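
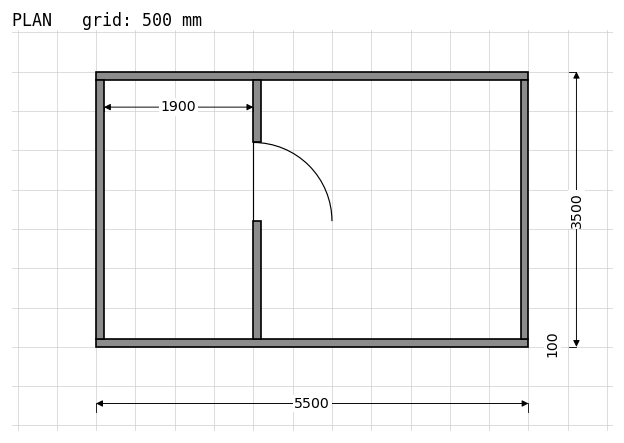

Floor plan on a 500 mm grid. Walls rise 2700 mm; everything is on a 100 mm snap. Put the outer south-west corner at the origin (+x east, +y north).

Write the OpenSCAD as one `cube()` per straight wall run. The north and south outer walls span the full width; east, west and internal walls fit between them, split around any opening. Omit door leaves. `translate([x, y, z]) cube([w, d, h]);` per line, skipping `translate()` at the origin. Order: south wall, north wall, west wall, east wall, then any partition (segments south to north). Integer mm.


cube([5500, 100, 2700]);
translate([0, 3400, 0]) cube([5500, 100, 2700]);
translate([0, 100, 0]) cube([100, 3300, 2700]);
translate([5400, 100, 0]) cube([100, 3300, 2700]);
translate([2000, 100, 0]) cube([100, 1500, 2700]);
translate([2000, 2600, 0]) cube([100, 800, 2700]);


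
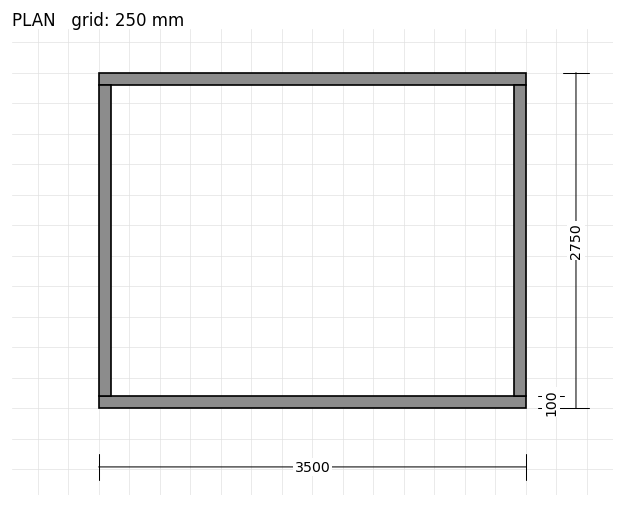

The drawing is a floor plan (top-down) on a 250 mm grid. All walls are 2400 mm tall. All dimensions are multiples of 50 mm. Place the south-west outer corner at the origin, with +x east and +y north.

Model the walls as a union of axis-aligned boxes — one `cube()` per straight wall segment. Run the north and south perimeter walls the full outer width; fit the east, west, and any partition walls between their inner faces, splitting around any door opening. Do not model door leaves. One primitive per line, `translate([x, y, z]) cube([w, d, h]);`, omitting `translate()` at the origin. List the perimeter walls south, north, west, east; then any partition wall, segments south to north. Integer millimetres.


cube([3500, 100, 2400]);
translate([0, 2650, 0]) cube([3500, 100, 2400]);
translate([0, 100, 0]) cube([100, 2550, 2400]);
translate([3400, 100, 0]) cube([100, 2550, 2400]);


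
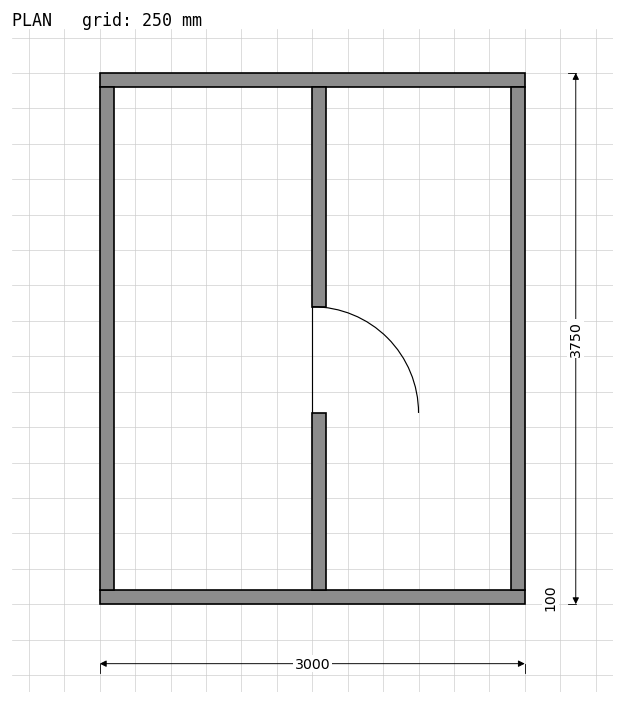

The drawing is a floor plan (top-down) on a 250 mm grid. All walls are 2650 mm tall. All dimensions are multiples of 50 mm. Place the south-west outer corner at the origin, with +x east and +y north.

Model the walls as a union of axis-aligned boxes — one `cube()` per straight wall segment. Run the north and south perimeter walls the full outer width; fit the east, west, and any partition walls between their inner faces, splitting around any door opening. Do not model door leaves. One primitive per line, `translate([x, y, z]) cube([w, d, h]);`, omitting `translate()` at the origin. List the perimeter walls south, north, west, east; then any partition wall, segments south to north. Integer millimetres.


cube([3000, 100, 2650]);
translate([0, 3650, 0]) cube([3000, 100, 2650]);
translate([0, 100, 0]) cube([100, 3550, 2650]);
translate([2900, 100, 0]) cube([100, 3550, 2650]);
translate([1500, 100, 0]) cube([100, 1250, 2650]);
translate([1500, 2100, 0]) cube([100, 1550, 2650]);


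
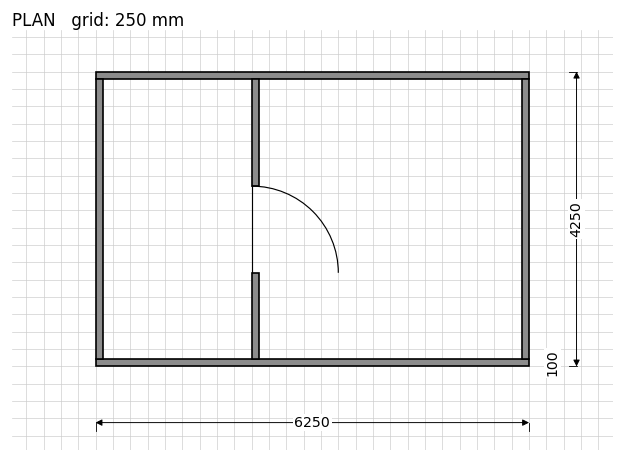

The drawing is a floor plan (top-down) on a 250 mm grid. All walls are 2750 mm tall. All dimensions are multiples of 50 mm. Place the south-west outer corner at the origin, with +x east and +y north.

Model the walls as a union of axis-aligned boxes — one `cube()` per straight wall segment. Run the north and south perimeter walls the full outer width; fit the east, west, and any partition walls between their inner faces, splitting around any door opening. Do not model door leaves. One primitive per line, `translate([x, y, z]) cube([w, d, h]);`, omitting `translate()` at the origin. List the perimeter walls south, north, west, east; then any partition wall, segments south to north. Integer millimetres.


cube([6250, 100, 2750]);
translate([0, 4150, 0]) cube([6250, 100, 2750]);
translate([0, 100, 0]) cube([100, 4050, 2750]);
translate([6150, 100, 0]) cube([100, 4050, 2750]);
translate([2250, 100, 0]) cube([100, 1250, 2750]);
translate([2250, 2600, 0]) cube([100, 1550, 2750]);


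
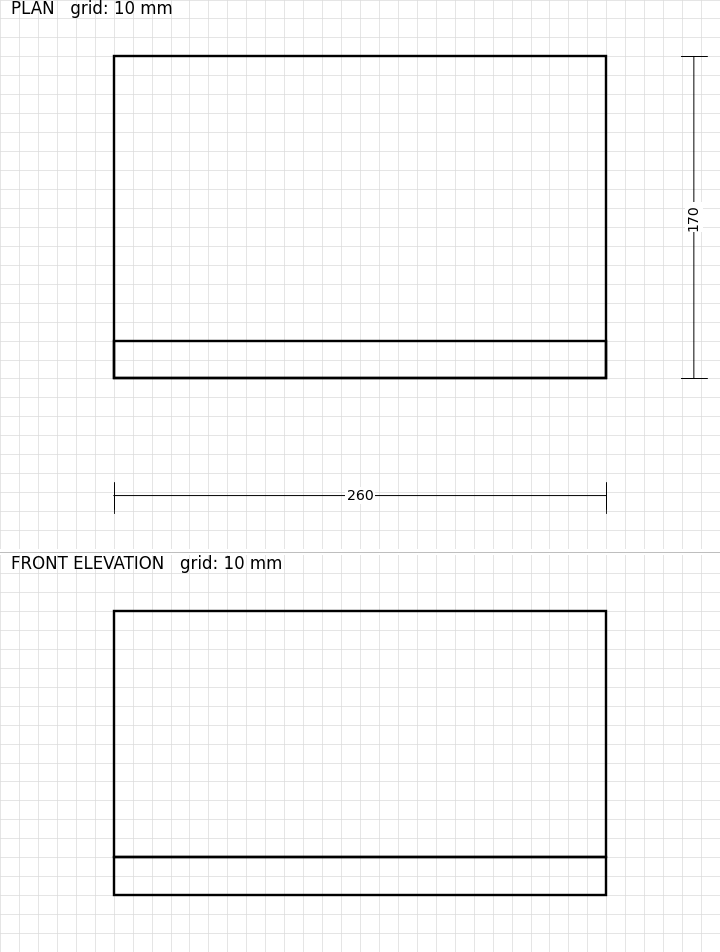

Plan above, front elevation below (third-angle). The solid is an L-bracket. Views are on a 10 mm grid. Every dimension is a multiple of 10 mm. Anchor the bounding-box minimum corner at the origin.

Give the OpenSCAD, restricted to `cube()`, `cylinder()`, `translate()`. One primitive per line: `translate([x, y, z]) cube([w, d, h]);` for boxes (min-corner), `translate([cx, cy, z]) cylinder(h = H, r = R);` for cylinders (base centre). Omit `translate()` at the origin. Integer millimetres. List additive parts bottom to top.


cube([260, 170, 20]);
translate([0, 0, 20]) cube([260, 20, 130]);


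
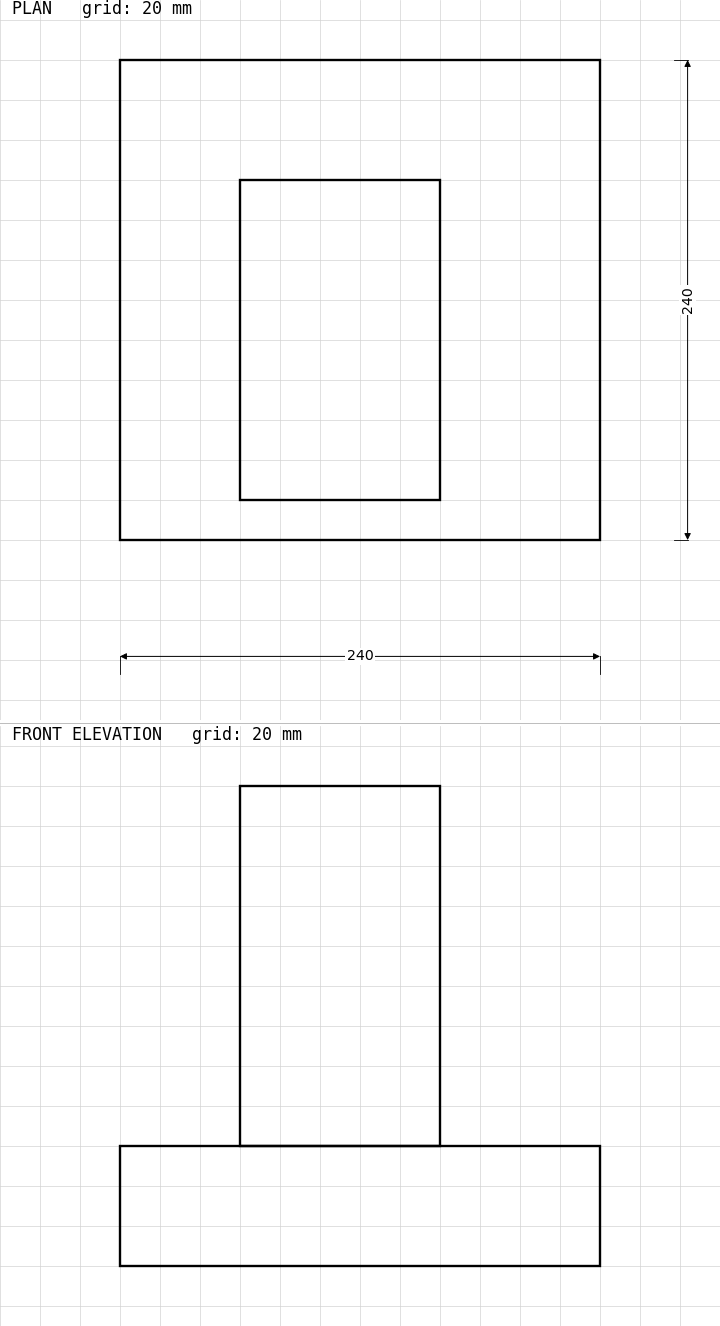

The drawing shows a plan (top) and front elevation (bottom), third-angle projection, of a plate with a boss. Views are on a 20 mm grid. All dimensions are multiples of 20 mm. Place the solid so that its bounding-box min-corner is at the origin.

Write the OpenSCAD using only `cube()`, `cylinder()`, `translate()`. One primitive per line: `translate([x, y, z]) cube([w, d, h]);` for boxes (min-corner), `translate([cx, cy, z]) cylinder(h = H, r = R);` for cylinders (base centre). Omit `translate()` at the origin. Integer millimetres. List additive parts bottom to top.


cube([240, 240, 60]);
translate([60, 20, 60]) cube([100, 160, 180]);


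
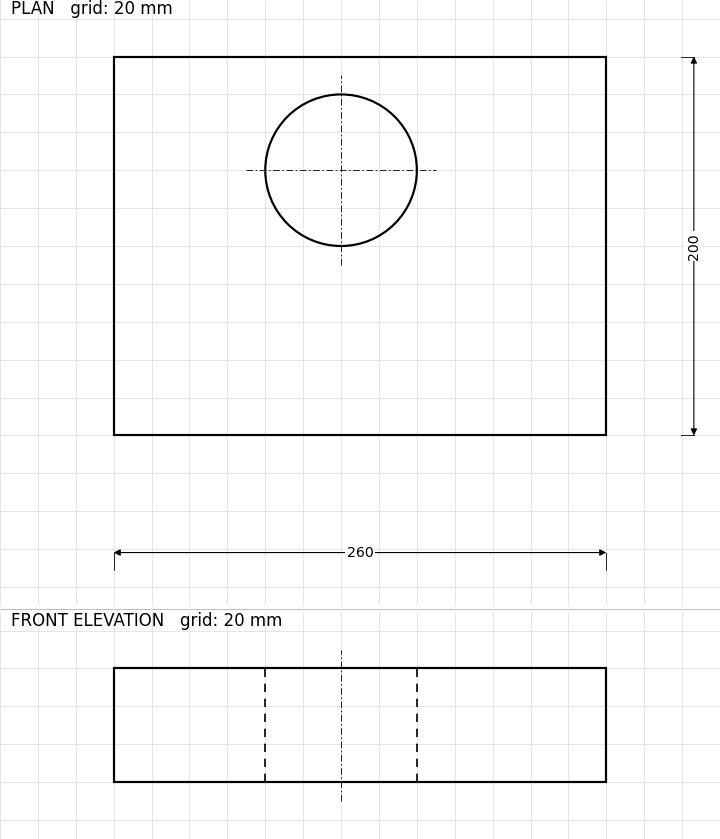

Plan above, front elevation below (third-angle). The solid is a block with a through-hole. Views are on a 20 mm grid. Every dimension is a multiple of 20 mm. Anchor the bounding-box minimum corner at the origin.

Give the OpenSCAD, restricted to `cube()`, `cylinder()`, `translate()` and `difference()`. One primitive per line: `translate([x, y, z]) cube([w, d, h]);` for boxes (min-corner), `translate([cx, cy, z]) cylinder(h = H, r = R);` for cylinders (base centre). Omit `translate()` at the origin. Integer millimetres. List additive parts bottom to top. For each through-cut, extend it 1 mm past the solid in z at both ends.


difference() {
  cube([260, 200, 60]);
  translate([120, 140, -1]) cylinder(h = 62, r = 40);
}


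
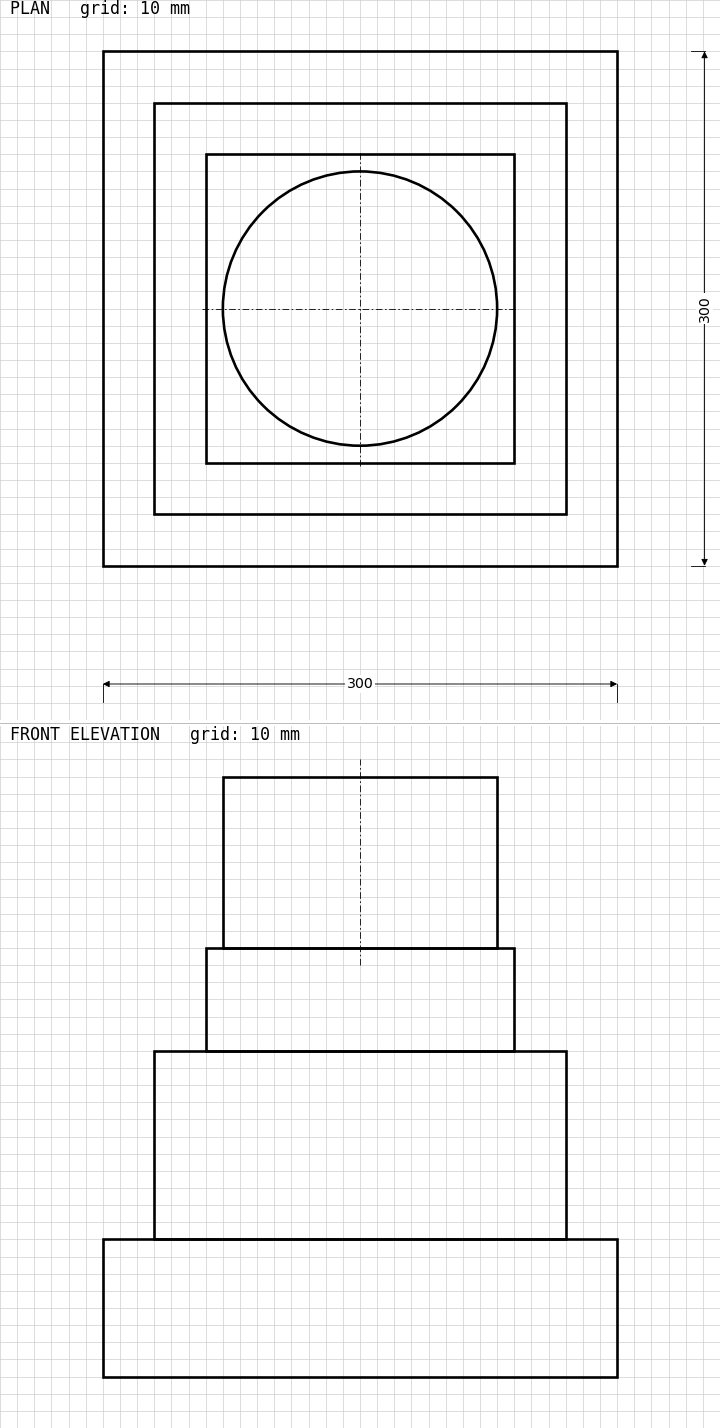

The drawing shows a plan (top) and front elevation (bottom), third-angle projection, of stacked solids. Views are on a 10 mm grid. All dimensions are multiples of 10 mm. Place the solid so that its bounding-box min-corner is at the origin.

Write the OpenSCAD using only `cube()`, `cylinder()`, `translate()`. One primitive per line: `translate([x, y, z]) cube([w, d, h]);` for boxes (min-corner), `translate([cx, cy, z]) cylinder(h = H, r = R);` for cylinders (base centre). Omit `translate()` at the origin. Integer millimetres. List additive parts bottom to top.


cube([300, 300, 80]);
translate([30, 30, 80]) cube([240, 240, 110]);
translate([60, 60, 190]) cube([180, 180, 60]);
translate([150, 150, 250]) cylinder(h = 100, r = 80);


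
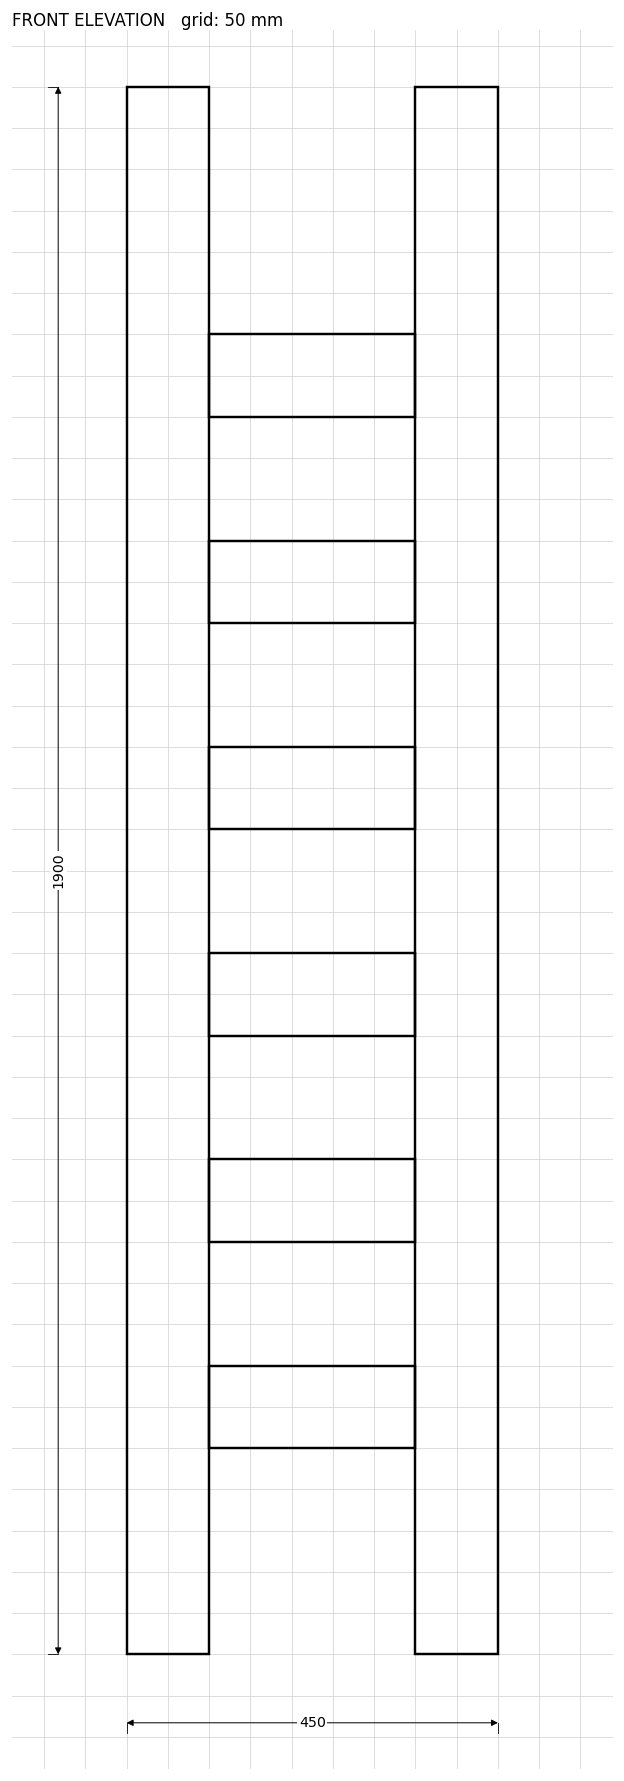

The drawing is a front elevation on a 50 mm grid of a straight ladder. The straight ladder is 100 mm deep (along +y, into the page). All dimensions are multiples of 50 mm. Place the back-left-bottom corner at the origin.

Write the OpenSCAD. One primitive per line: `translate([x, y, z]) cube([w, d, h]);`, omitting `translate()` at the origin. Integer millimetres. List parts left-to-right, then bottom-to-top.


cube([100, 100, 1900]);
translate([100, 0, 250]) cube([250, 100, 100]);
translate([100, 0, 500]) cube([250, 100, 100]);
translate([100, 0, 750]) cube([250, 100, 100]);
translate([100, 0, 1000]) cube([250, 100, 100]);
translate([100, 0, 1250]) cube([250, 100, 100]);
translate([100, 0, 1500]) cube([250, 100, 100]);
translate([350, 0, 0]) cube([100, 100, 1900]);


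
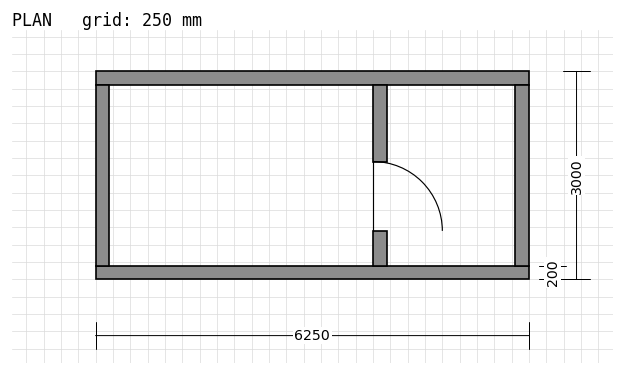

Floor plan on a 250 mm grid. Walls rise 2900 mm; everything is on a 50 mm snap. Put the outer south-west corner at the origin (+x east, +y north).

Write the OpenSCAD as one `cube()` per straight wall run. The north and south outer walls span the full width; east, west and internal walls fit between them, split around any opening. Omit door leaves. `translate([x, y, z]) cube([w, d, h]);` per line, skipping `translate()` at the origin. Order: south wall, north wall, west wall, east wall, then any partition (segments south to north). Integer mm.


cube([6250, 200, 2900]);
translate([0, 2800, 0]) cube([6250, 200, 2900]);
translate([0, 200, 0]) cube([200, 2600, 2900]);
translate([6050, 200, 0]) cube([200, 2600, 2900]);
translate([4000, 200, 0]) cube([200, 500, 2900]);
translate([4000, 1700, 0]) cube([200, 1100, 2900]);


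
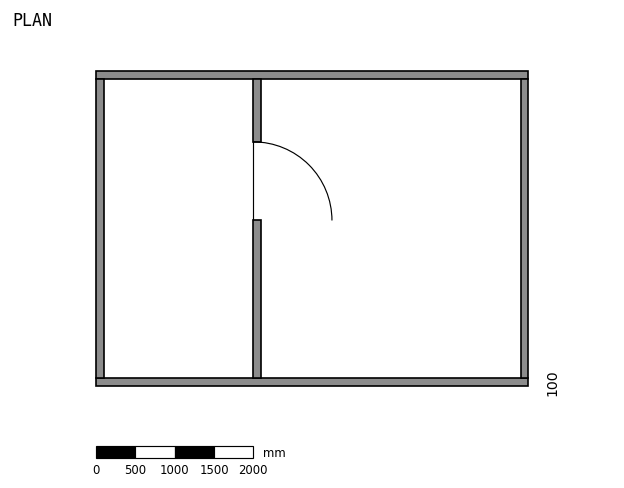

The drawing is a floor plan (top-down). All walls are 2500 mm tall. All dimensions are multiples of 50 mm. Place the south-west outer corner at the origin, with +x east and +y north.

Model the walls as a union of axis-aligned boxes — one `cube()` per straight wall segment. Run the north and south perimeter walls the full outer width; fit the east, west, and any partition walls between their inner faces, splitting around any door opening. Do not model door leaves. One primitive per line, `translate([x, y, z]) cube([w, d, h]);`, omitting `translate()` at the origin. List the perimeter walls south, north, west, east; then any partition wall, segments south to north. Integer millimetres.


cube([5500, 100, 2500]);
translate([0, 3900, 0]) cube([5500, 100, 2500]);
translate([0, 100, 0]) cube([100, 3800, 2500]);
translate([5400, 100, 0]) cube([100, 3800, 2500]);
translate([2000, 100, 0]) cube([100, 2000, 2500]);
translate([2000, 3100, 0]) cube([100, 800, 2500]);


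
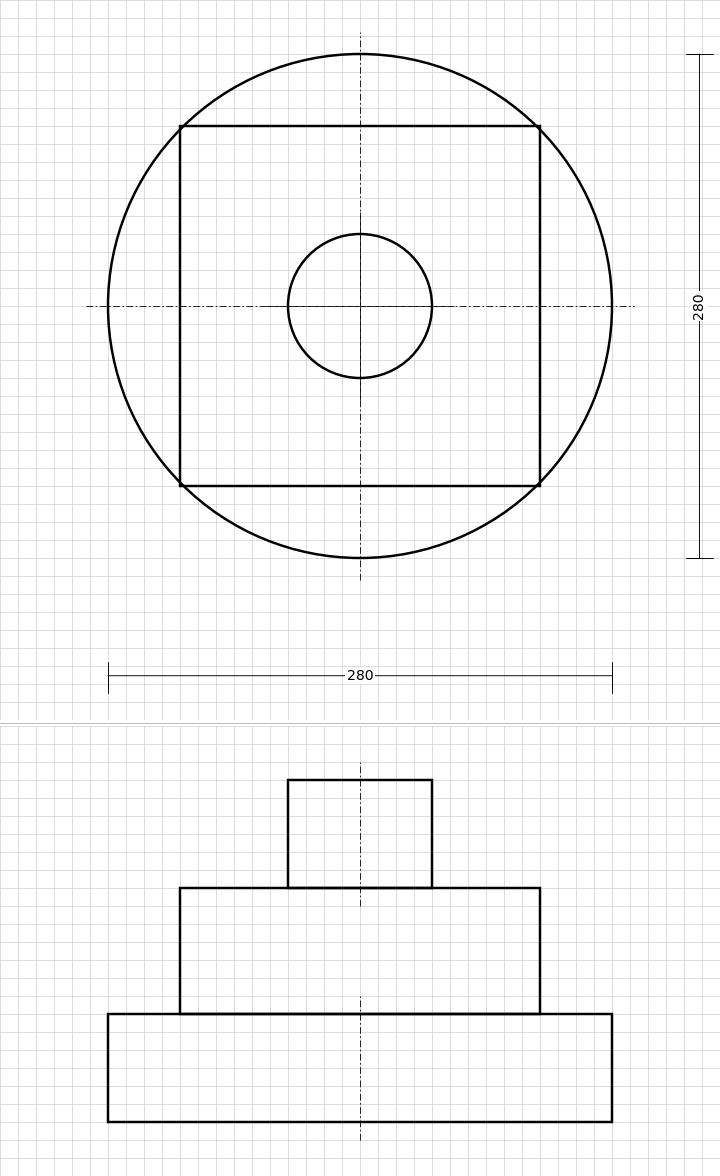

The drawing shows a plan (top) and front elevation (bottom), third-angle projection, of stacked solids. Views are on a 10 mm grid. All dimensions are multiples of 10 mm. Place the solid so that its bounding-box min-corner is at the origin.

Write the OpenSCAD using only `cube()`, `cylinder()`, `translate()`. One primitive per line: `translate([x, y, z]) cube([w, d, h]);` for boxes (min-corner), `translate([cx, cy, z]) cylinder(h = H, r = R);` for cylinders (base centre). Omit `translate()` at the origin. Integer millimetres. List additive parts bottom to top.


translate([140, 140, 0]) cylinder(h = 60, r = 140);
translate([40, 40, 60]) cube([200, 200, 70]);
translate([140, 140, 130]) cylinder(h = 60, r = 40);


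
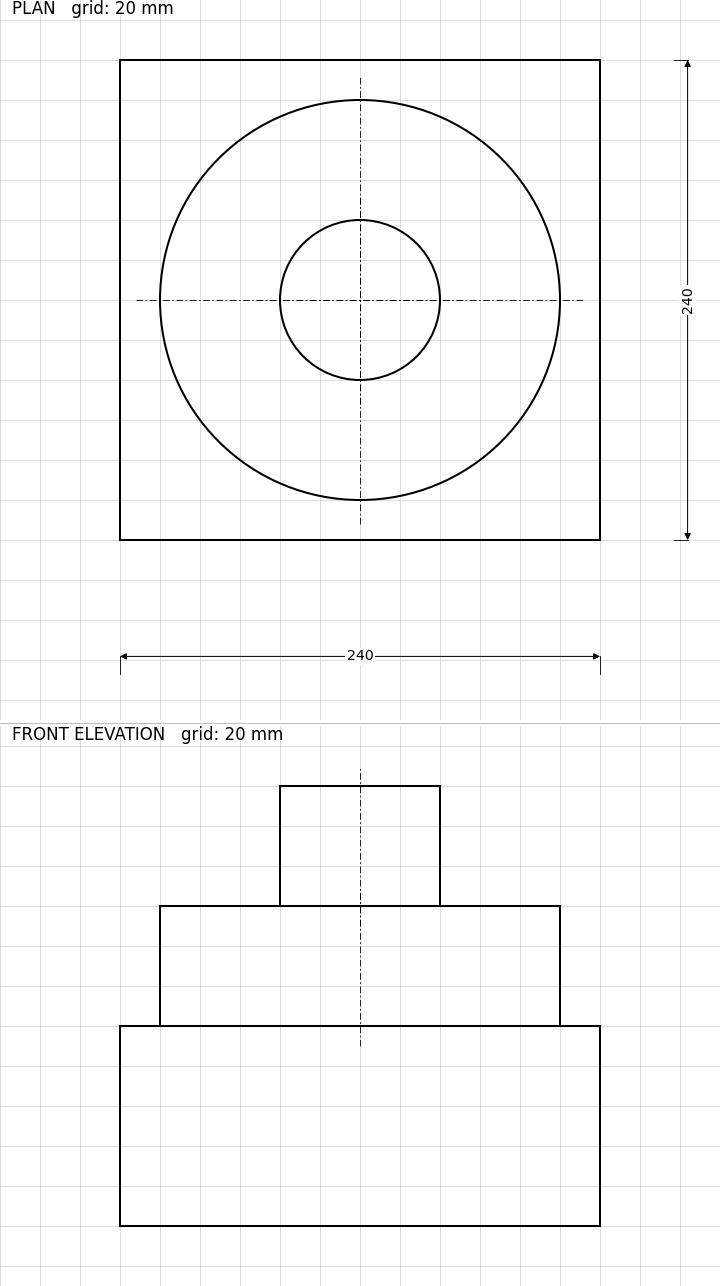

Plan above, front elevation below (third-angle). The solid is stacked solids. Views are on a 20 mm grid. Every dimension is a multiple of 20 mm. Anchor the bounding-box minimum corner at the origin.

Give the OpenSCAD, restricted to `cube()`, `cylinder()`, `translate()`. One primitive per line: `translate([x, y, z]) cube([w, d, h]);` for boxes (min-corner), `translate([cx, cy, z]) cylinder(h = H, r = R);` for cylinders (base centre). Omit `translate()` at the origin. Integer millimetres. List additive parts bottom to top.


cube([240, 240, 100]);
translate([120, 120, 100]) cylinder(h = 60, r = 100);
translate([120, 120, 160]) cylinder(h = 60, r = 40);


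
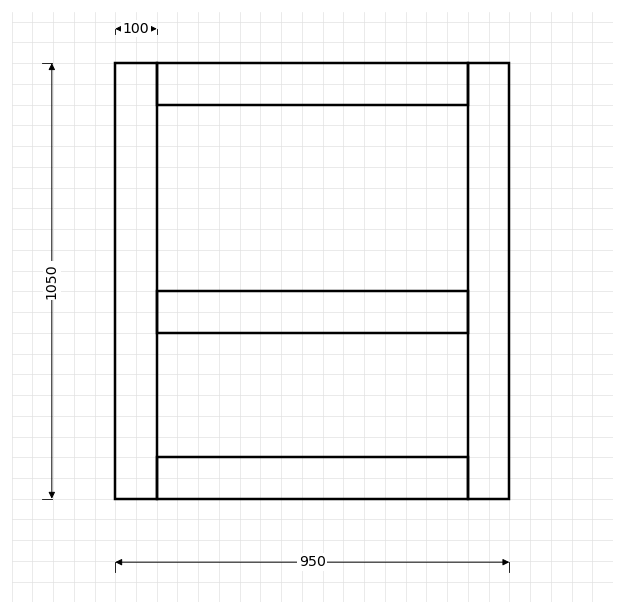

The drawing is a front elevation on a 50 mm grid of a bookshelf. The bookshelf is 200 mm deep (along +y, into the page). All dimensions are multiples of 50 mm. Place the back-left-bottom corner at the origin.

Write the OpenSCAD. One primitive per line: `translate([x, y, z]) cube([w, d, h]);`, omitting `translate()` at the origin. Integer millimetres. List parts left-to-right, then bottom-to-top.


cube([100, 200, 1050]);
translate([100, 0, 0]) cube([750, 200, 100]);
translate([100, 0, 400]) cube([750, 200, 100]);
translate([100, 0, 950]) cube([750, 200, 100]);
translate([850, 0, 0]) cube([100, 200, 1050]);


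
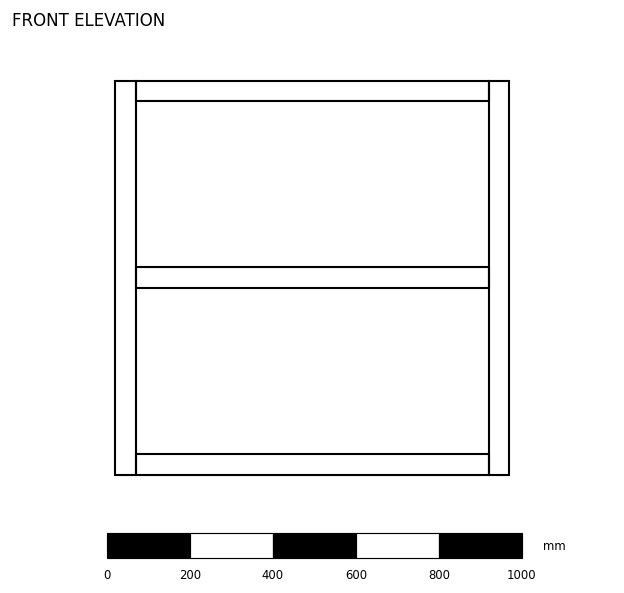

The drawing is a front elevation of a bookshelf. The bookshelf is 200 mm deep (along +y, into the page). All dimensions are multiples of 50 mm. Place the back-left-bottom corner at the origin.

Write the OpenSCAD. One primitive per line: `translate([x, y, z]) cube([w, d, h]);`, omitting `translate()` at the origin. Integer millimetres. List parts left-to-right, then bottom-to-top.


cube([50, 200, 950]);
translate([50, 0, 0]) cube([850, 200, 50]);
translate([50, 0, 450]) cube([850, 200, 50]);
translate([50, 0, 900]) cube([850, 200, 50]);
translate([900, 0, 0]) cube([50, 200, 950]);


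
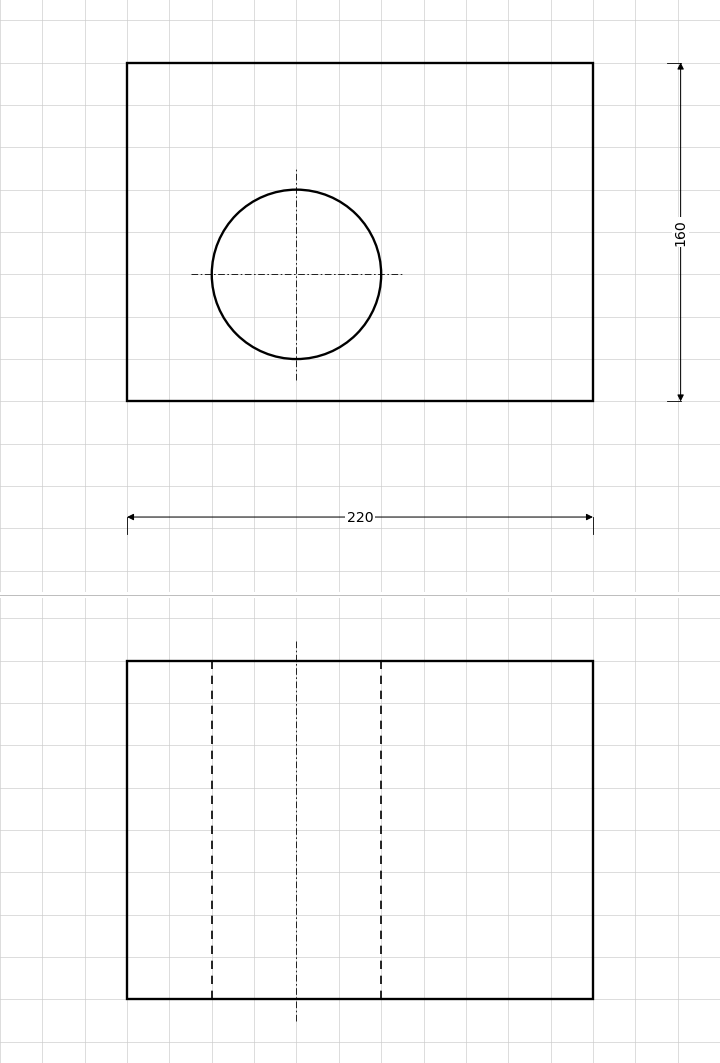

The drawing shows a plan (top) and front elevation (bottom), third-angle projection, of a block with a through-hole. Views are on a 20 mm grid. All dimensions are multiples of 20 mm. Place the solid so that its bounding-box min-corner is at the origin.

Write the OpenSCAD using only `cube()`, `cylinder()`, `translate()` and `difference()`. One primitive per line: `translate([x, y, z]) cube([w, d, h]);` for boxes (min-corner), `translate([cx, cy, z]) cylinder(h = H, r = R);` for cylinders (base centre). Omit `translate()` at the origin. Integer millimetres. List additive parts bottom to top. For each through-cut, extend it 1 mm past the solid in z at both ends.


difference() {
  cube([220, 160, 160]);
  translate([80, 60, -1]) cylinder(h = 162, r = 40);
}


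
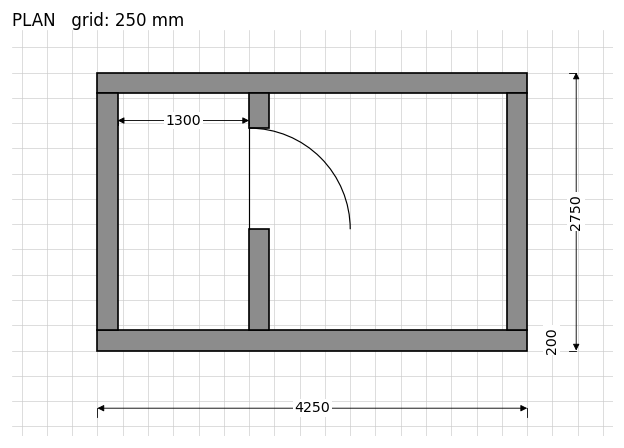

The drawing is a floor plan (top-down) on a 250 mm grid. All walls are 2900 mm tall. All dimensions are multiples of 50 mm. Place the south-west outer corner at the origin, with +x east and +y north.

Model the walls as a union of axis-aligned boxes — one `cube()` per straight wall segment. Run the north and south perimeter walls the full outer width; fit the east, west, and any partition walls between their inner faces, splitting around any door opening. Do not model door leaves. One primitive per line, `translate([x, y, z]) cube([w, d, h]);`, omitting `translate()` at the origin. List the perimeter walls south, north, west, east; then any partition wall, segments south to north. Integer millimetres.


cube([4250, 200, 2900]);
translate([0, 2550, 0]) cube([4250, 200, 2900]);
translate([0, 200, 0]) cube([200, 2350, 2900]);
translate([4050, 200, 0]) cube([200, 2350, 2900]);
translate([1500, 200, 0]) cube([200, 1000, 2900]);
translate([1500, 2200, 0]) cube([200, 350, 2900]);


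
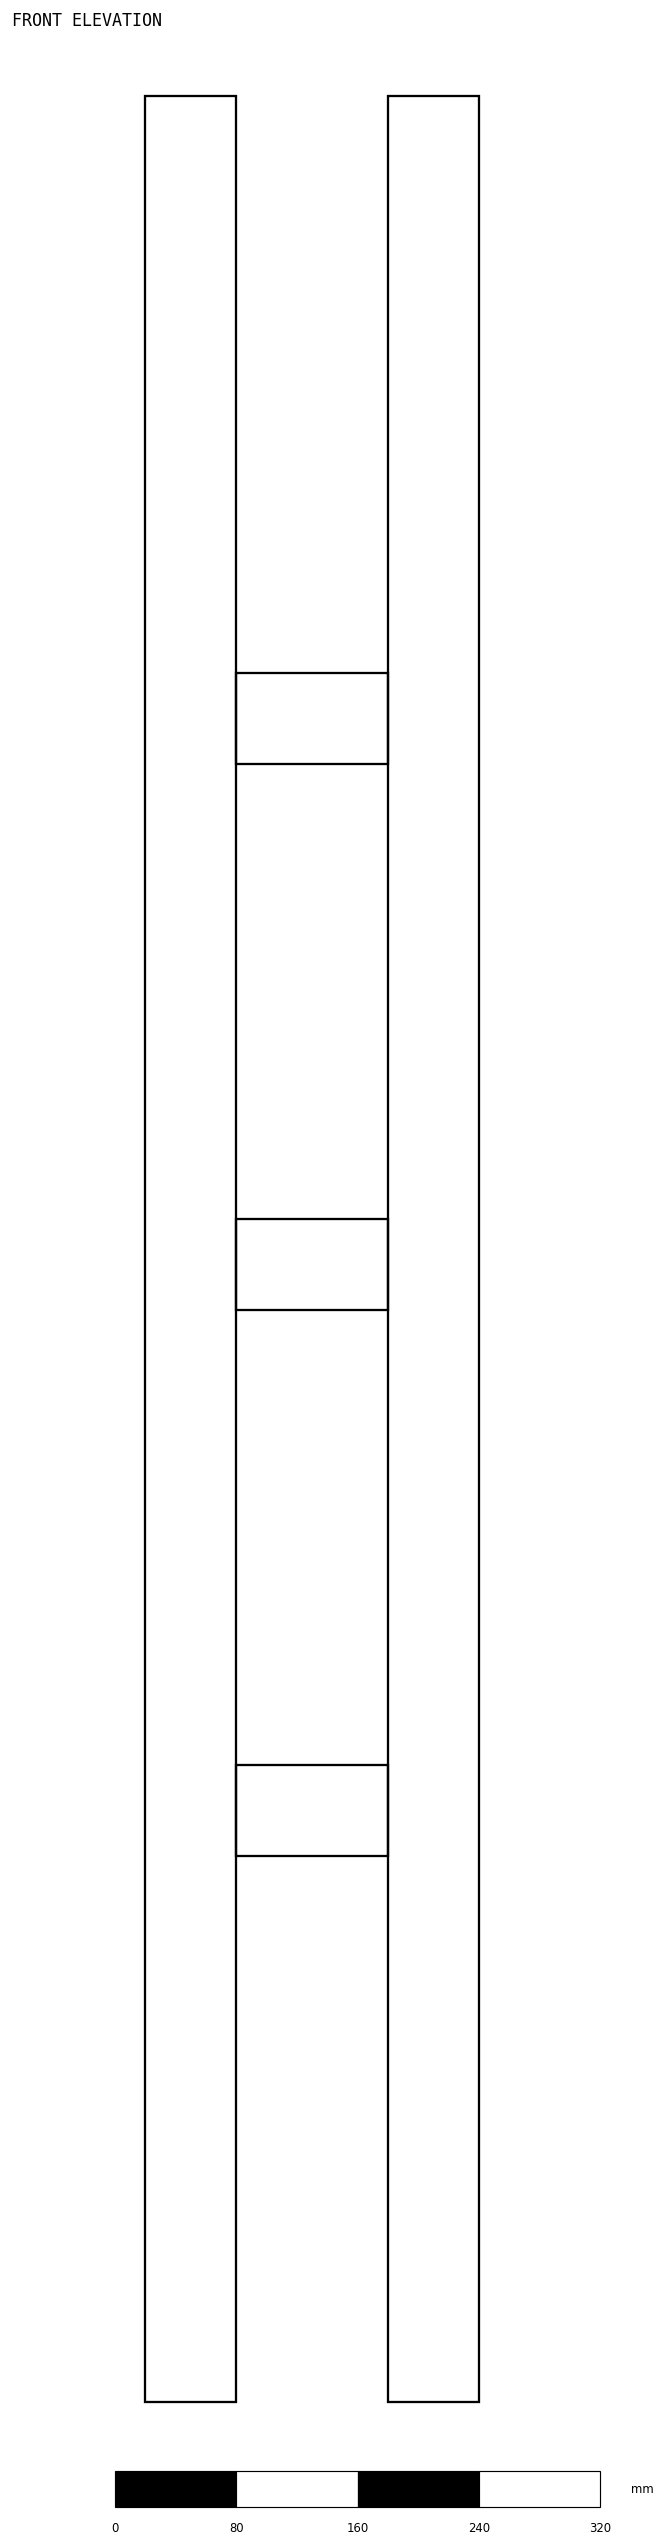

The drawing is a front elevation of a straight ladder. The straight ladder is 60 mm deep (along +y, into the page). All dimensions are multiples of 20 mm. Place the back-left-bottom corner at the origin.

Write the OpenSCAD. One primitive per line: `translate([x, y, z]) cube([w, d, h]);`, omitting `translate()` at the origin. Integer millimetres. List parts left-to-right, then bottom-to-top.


cube([60, 60, 1520]);
translate([60, 0, 360]) cube([100, 60, 60]);
translate([60, 0, 720]) cube([100, 60, 60]);
translate([60, 0, 1080]) cube([100, 60, 60]);
translate([160, 0, 0]) cube([60, 60, 1520]);


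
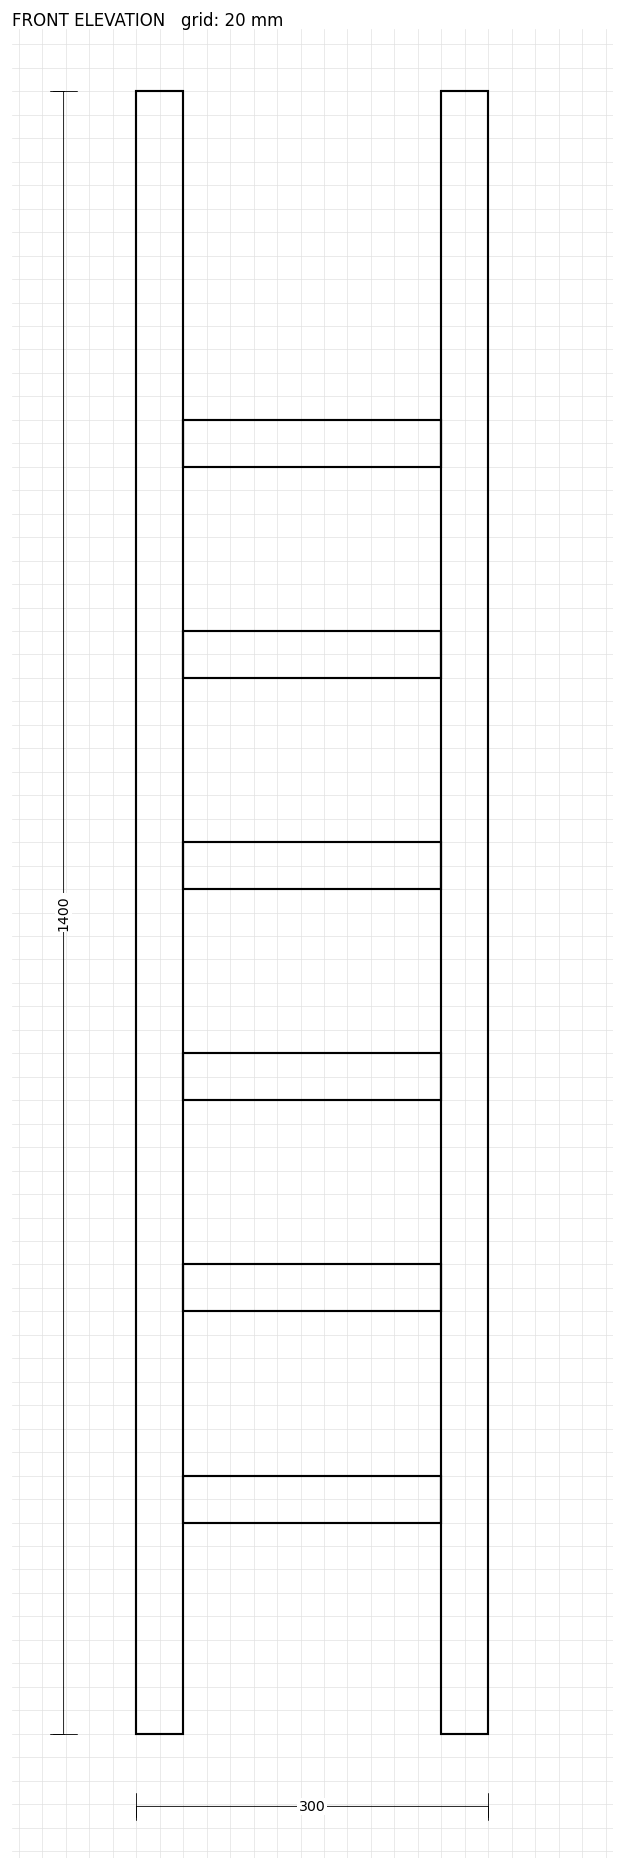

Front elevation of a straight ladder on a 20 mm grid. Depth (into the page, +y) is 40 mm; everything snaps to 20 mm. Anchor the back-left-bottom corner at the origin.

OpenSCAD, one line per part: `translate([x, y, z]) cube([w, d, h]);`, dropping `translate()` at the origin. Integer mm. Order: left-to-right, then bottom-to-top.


cube([40, 40, 1400]);
translate([40, 0, 180]) cube([220, 40, 40]);
translate([40, 0, 360]) cube([220, 40, 40]);
translate([40, 0, 540]) cube([220, 40, 40]);
translate([40, 0, 720]) cube([220, 40, 40]);
translate([40, 0, 900]) cube([220, 40, 40]);
translate([40, 0, 1080]) cube([220, 40, 40]);
translate([260, 0, 0]) cube([40, 40, 1400]);


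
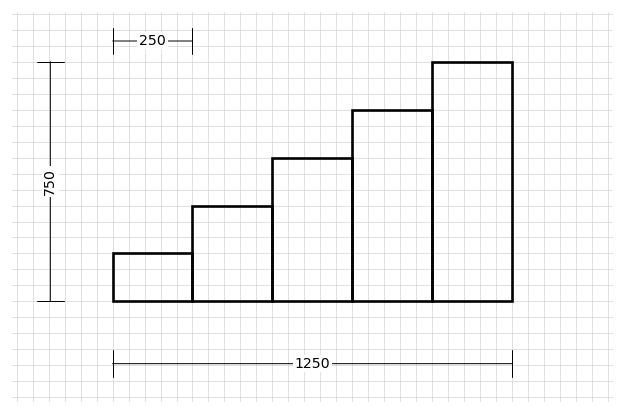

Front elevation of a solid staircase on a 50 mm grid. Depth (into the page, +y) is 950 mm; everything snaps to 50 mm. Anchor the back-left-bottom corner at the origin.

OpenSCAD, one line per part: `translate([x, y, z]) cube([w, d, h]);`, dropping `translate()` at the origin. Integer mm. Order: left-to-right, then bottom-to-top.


cube([250, 950, 150]);
translate([250, 0, 0]) cube([250, 950, 300]);
translate([500, 0, 0]) cube([250, 950, 450]);
translate([750, 0, 0]) cube([250, 950, 600]);
translate([1000, 0, 0]) cube([250, 950, 750]);


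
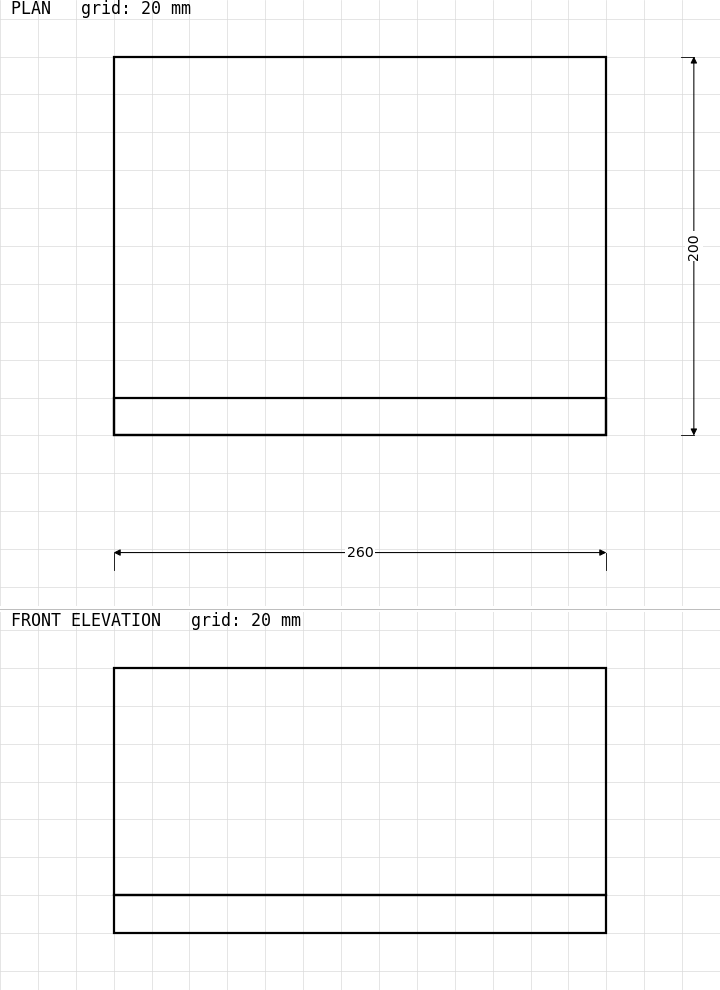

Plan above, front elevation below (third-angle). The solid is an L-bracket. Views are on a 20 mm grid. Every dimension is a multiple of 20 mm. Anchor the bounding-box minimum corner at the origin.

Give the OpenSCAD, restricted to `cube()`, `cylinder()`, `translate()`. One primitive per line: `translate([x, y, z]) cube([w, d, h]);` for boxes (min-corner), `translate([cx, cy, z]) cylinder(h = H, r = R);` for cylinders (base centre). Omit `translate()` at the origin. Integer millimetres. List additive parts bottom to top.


cube([260, 200, 20]);
translate([0, 0, 20]) cube([260, 20, 120]);


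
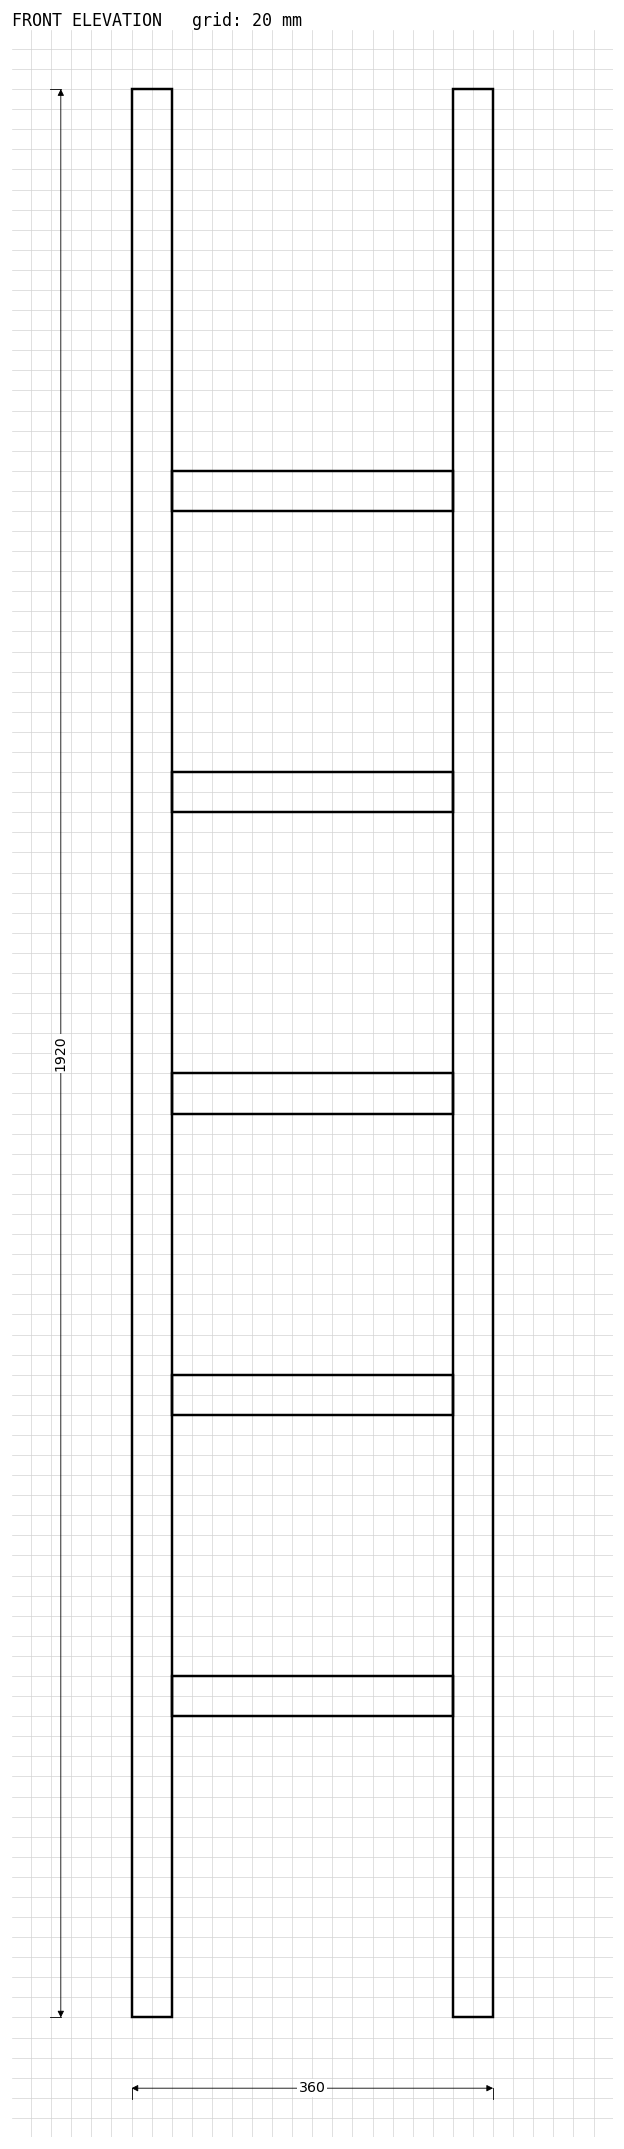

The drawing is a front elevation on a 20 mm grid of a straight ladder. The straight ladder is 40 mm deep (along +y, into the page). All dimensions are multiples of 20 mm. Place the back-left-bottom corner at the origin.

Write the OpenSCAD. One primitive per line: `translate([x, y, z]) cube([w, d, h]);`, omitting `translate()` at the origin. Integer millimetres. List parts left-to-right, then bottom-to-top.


cube([40, 40, 1920]);
translate([40, 0, 300]) cube([280, 40, 40]);
translate([40, 0, 600]) cube([280, 40, 40]);
translate([40, 0, 900]) cube([280, 40, 40]);
translate([40, 0, 1200]) cube([280, 40, 40]);
translate([40, 0, 1500]) cube([280, 40, 40]);
translate([320, 0, 0]) cube([40, 40, 1920]);


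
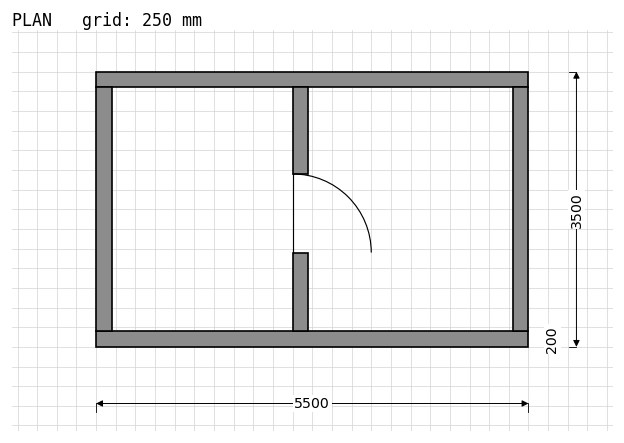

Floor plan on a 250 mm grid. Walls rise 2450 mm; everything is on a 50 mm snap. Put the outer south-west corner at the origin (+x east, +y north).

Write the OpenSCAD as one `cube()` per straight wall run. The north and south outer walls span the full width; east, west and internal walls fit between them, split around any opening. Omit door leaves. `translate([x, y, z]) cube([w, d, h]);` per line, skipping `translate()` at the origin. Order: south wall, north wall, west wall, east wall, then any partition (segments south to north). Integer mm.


cube([5500, 200, 2450]);
translate([0, 3300, 0]) cube([5500, 200, 2450]);
translate([0, 200, 0]) cube([200, 3100, 2450]);
translate([5300, 200, 0]) cube([200, 3100, 2450]);
translate([2500, 200, 0]) cube([200, 1000, 2450]);
translate([2500, 2200, 0]) cube([200, 1100, 2450]);


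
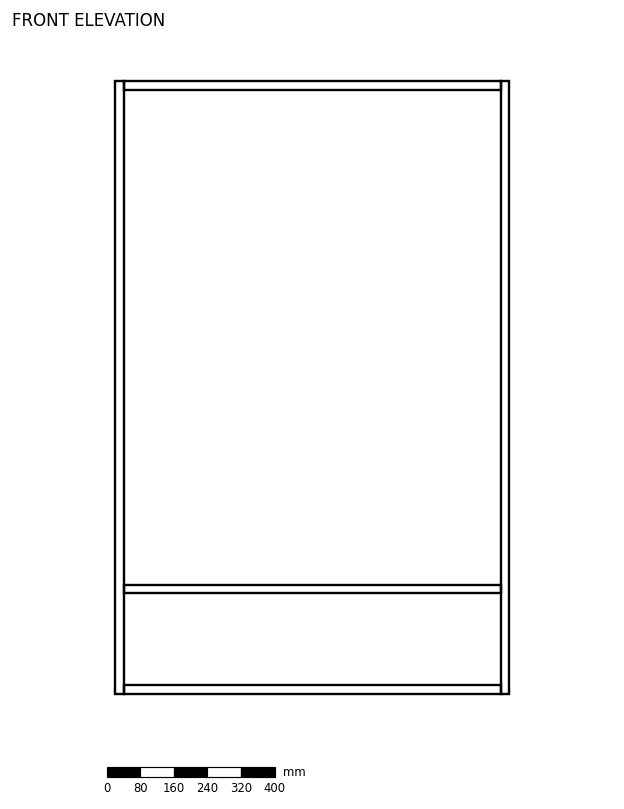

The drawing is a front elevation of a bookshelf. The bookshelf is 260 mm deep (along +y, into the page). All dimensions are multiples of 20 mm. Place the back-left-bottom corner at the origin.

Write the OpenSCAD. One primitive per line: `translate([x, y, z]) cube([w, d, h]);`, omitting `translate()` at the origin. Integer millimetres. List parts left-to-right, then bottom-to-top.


cube([20, 260, 1460]);
translate([20, 0, 0]) cube([900, 260, 20]);
translate([20, 0, 240]) cube([900, 260, 20]);
translate([20, 0, 1440]) cube([900, 260, 20]);
translate([920, 0, 0]) cube([20, 260, 1460]);


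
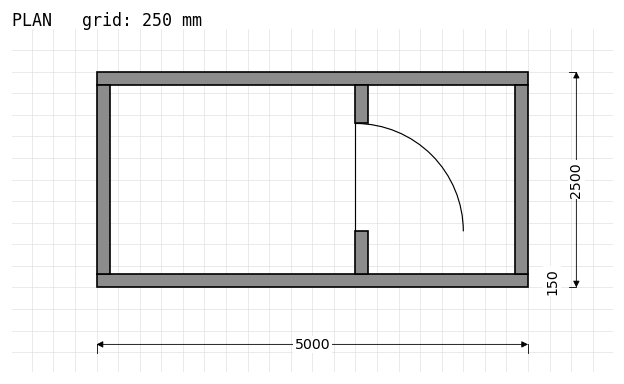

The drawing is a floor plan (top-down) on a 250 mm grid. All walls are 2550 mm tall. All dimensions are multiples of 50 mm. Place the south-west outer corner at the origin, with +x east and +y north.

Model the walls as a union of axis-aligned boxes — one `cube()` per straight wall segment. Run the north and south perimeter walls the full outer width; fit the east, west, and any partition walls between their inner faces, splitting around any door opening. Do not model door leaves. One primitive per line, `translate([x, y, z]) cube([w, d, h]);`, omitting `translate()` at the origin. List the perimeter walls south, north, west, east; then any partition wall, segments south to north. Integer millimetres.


cube([5000, 150, 2550]);
translate([0, 2350, 0]) cube([5000, 150, 2550]);
translate([0, 150, 0]) cube([150, 2200, 2550]);
translate([4850, 150, 0]) cube([150, 2200, 2550]);
translate([3000, 150, 0]) cube([150, 500, 2550]);
translate([3000, 1900, 0]) cube([150, 450, 2550]);


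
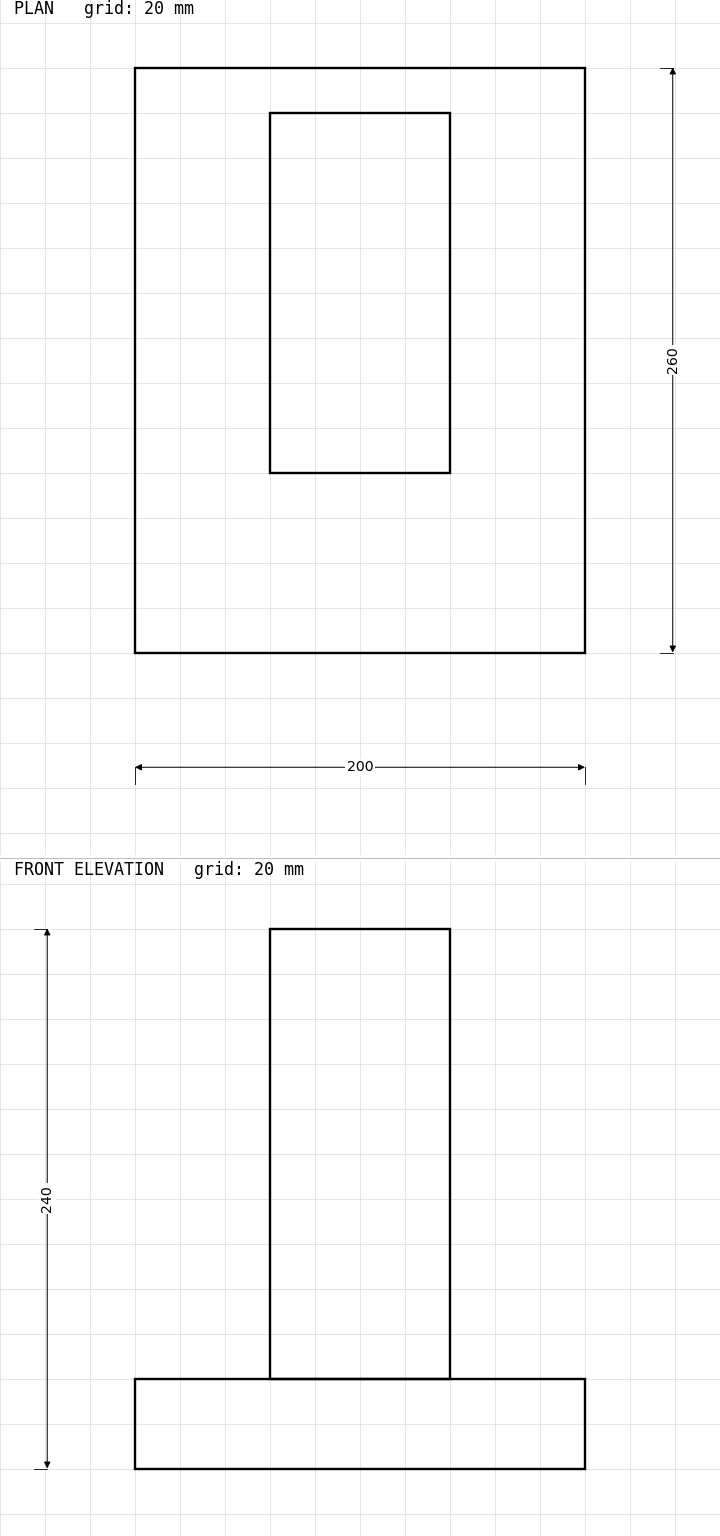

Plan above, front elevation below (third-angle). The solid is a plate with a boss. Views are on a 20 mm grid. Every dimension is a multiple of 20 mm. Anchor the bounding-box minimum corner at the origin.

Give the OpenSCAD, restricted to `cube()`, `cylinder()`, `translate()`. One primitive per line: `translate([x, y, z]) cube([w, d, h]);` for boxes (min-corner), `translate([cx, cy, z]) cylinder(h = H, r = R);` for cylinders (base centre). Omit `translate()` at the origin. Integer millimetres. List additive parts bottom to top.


cube([200, 260, 40]);
translate([60, 80, 40]) cube([80, 160, 200]);


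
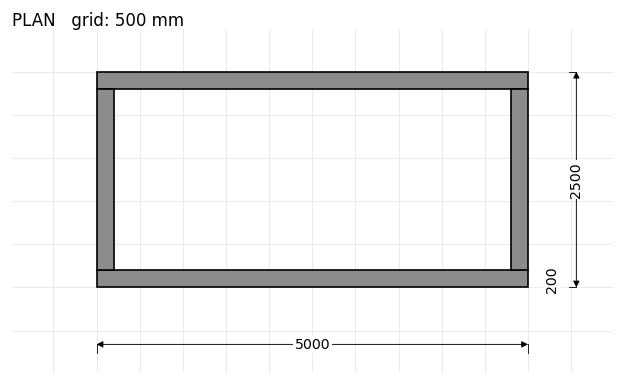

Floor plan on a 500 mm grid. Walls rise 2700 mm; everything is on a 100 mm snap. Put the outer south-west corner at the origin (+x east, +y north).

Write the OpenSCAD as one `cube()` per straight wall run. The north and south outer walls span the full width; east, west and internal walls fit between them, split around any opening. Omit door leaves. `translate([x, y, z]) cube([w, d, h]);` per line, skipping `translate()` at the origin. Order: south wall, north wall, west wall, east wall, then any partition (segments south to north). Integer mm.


cube([5000, 200, 2700]);
translate([0, 2300, 0]) cube([5000, 200, 2700]);
translate([0, 200, 0]) cube([200, 2100, 2700]);
translate([4800, 200, 0]) cube([200, 2100, 2700]);


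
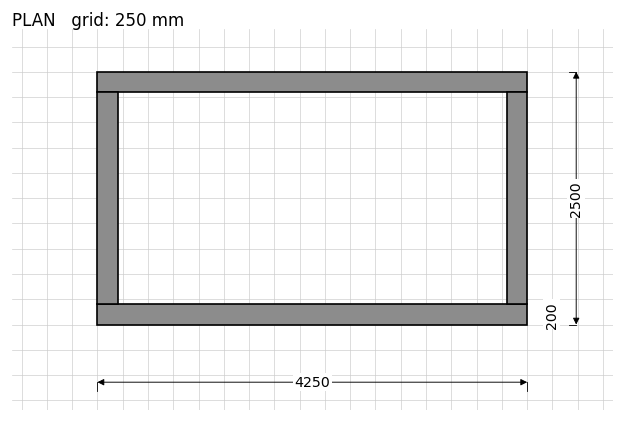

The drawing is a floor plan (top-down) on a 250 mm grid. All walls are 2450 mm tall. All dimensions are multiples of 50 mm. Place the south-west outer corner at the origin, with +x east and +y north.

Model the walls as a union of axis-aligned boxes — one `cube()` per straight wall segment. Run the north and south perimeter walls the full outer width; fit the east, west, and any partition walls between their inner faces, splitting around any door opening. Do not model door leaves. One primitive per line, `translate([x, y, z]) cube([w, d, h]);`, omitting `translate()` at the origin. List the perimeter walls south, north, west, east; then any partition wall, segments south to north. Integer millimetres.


cube([4250, 200, 2450]);
translate([0, 2300, 0]) cube([4250, 200, 2450]);
translate([0, 200, 0]) cube([200, 2100, 2450]);
translate([4050, 200, 0]) cube([200, 2100, 2450]);


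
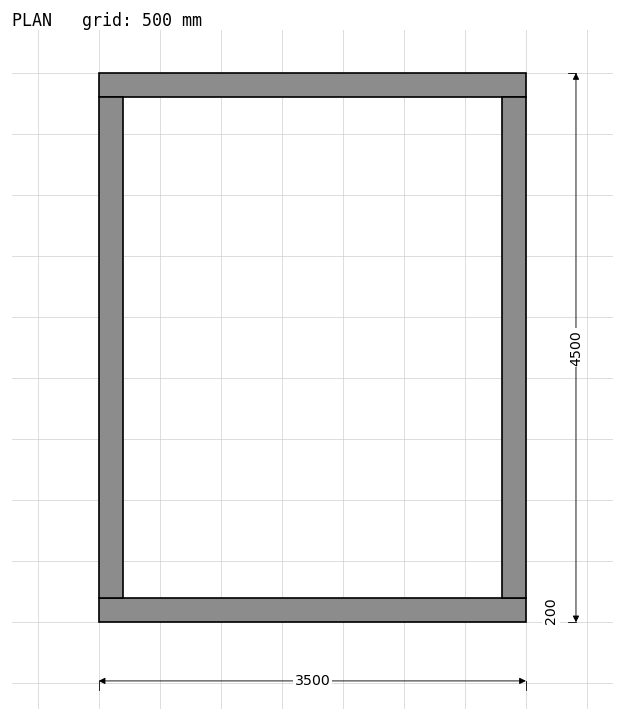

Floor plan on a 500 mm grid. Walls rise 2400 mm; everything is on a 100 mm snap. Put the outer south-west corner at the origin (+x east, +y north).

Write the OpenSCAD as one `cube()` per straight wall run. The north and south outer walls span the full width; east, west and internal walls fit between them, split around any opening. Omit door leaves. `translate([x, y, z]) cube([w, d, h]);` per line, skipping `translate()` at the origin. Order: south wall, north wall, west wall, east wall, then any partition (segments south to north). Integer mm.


cube([3500, 200, 2400]);
translate([0, 4300, 0]) cube([3500, 200, 2400]);
translate([0, 200, 0]) cube([200, 4100, 2400]);
translate([3300, 200, 0]) cube([200, 4100, 2400]);


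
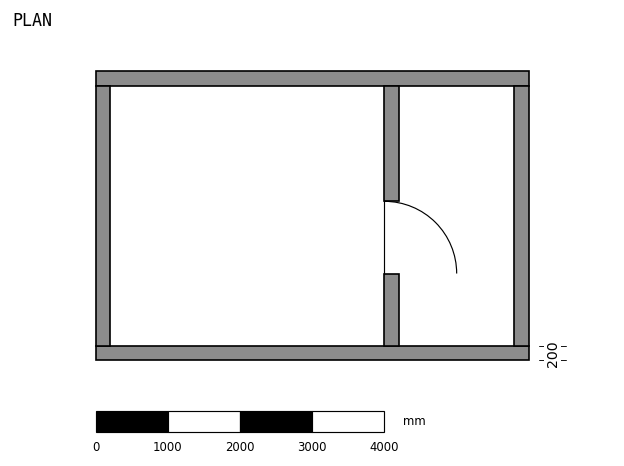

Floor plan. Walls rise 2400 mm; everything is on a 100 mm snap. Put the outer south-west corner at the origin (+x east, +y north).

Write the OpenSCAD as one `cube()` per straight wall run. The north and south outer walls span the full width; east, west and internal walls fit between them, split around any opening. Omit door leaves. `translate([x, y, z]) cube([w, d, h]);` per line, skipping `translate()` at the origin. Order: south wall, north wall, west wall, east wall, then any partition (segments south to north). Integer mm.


cube([6000, 200, 2400]);
translate([0, 3800, 0]) cube([6000, 200, 2400]);
translate([0, 200, 0]) cube([200, 3600, 2400]);
translate([5800, 200, 0]) cube([200, 3600, 2400]);
translate([4000, 200, 0]) cube([200, 1000, 2400]);
translate([4000, 2200, 0]) cube([200, 1600, 2400]);


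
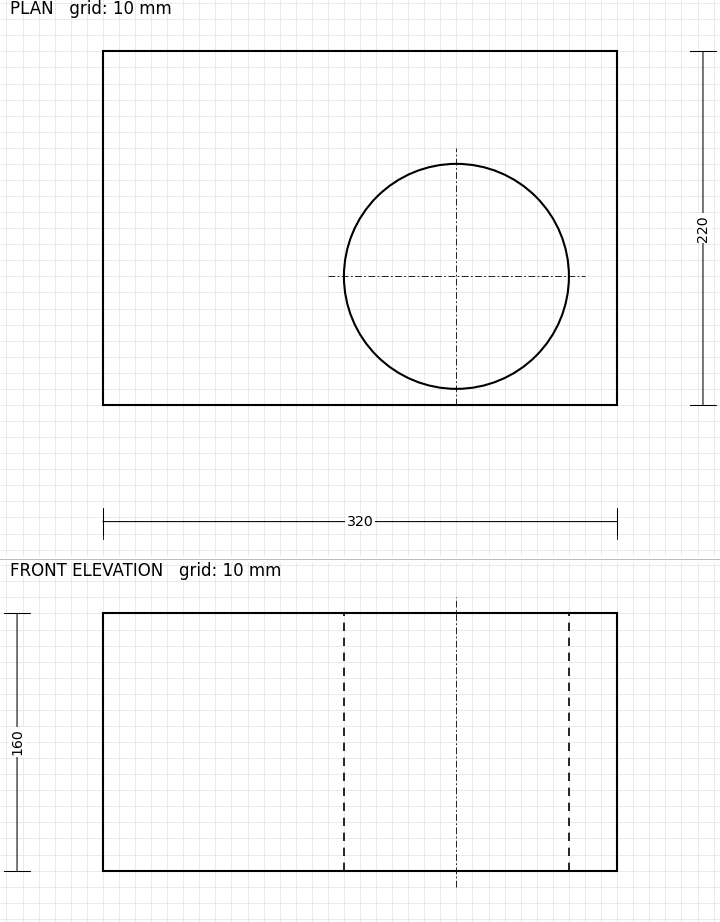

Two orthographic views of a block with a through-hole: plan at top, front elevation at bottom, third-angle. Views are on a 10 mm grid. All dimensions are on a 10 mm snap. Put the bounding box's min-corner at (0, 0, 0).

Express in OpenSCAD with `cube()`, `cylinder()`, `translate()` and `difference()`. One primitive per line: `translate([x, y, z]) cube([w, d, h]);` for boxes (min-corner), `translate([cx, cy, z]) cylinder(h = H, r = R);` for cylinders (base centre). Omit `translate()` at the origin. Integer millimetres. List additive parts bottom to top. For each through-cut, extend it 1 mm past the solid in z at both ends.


difference() {
  cube([320, 220, 160]);
  translate([220, 80, -1]) cylinder(h = 162, r = 70);
}


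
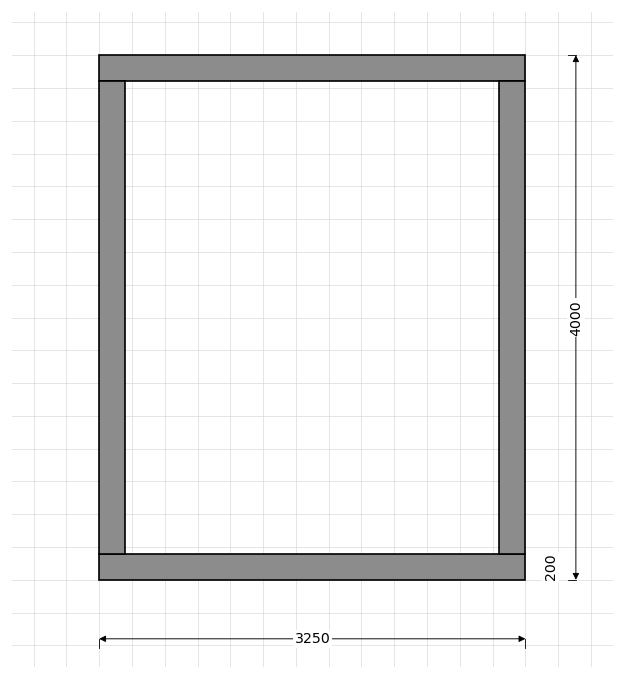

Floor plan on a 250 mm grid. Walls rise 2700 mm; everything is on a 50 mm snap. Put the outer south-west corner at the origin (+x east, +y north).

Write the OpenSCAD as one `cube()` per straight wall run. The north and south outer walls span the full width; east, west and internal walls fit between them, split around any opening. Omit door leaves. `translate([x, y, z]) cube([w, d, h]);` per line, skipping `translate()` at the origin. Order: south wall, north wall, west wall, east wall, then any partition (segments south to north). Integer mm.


cube([3250, 200, 2700]);
translate([0, 3800, 0]) cube([3250, 200, 2700]);
translate([0, 200, 0]) cube([200, 3600, 2700]);
translate([3050, 200, 0]) cube([200, 3600, 2700]);


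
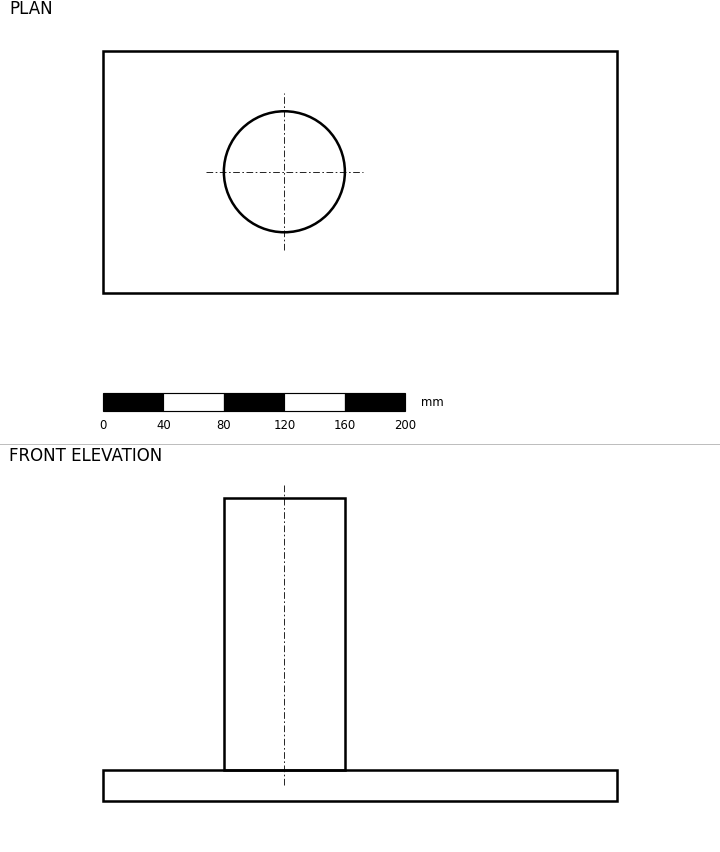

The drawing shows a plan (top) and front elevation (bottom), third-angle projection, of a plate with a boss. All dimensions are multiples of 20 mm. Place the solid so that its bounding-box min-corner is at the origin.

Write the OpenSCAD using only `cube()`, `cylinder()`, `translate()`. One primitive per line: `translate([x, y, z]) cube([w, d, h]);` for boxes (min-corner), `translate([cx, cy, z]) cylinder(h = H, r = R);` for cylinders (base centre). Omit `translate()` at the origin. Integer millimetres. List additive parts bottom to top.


cube([340, 160, 20]);
translate([120, 80, 20]) cylinder(h = 180, r = 40);


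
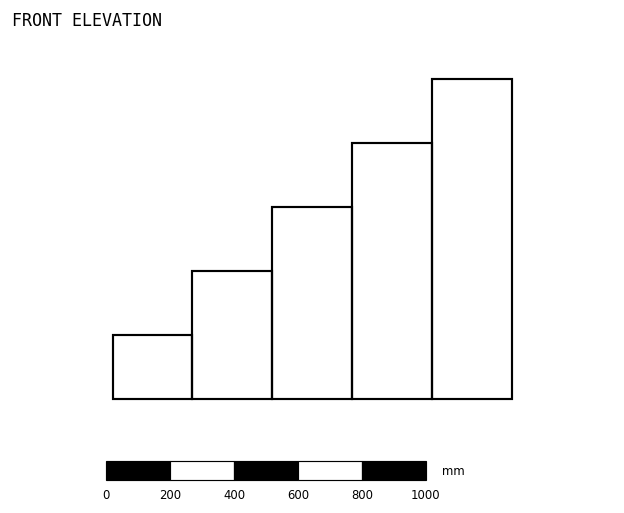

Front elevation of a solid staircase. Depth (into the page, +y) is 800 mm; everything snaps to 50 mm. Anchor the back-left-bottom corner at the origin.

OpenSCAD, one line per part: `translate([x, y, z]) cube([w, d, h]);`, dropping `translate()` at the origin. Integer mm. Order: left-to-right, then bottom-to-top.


cube([250, 800, 200]);
translate([250, 0, 0]) cube([250, 800, 400]);
translate([500, 0, 0]) cube([250, 800, 600]);
translate([750, 0, 0]) cube([250, 800, 800]);
translate([1000, 0, 0]) cube([250, 800, 1000]);


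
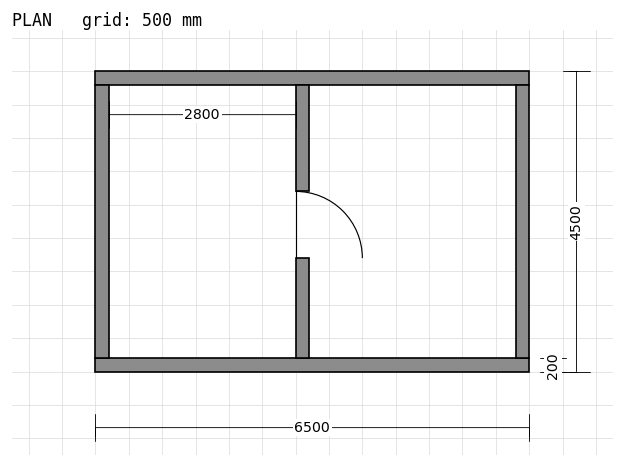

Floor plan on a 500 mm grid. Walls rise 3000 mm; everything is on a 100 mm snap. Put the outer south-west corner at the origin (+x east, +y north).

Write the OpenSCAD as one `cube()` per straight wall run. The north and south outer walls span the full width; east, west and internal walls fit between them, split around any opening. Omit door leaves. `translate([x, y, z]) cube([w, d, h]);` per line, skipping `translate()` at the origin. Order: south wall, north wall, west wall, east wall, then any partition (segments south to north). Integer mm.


cube([6500, 200, 3000]);
translate([0, 4300, 0]) cube([6500, 200, 3000]);
translate([0, 200, 0]) cube([200, 4100, 3000]);
translate([6300, 200, 0]) cube([200, 4100, 3000]);
translate([3000, 200, 0]) cube([200, 1500, 3000]);
translate([3000, 2700, 0]) cube([200, 1600, 3000]);


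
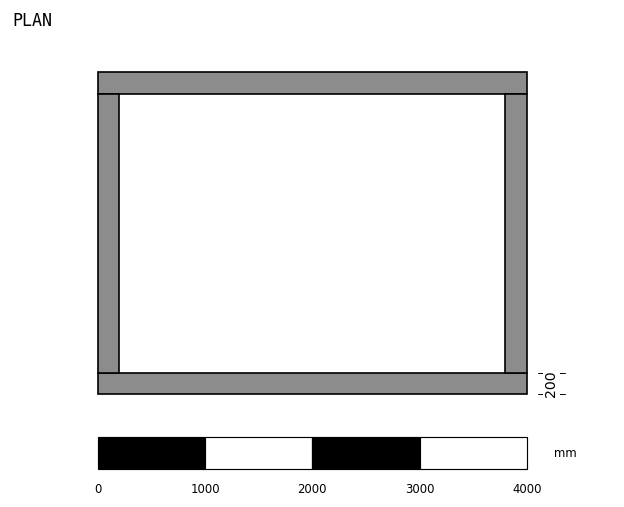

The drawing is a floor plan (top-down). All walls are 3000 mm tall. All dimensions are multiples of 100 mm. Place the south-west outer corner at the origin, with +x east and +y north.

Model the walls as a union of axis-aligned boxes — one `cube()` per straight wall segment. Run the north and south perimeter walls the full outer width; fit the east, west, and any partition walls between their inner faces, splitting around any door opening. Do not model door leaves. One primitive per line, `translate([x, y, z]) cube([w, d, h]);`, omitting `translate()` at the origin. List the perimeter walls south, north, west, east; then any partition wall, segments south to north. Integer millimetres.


cube([4000, 200, 3000]);
translate([0, 2800, 0]) cube([4000, 200, 3000]);
translate([0, 200, 0]) cube([200, 2600, 3000]);
translate([3800, 200, 0]) cube([200, 2600, 3000]);


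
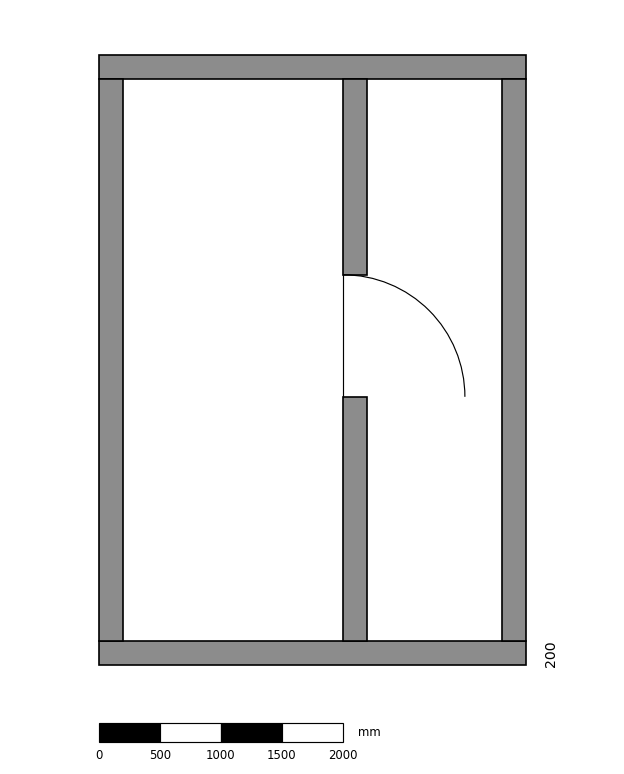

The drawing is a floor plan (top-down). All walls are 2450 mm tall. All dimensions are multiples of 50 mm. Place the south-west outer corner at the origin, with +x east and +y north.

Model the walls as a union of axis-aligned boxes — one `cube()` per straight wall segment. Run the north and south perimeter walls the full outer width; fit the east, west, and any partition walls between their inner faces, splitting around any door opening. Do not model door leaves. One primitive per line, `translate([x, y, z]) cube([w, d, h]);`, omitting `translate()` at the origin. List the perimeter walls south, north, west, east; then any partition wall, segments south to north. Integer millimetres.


cube([3500, 200, 2450]);
translate([0, 4800, 0]) cube([3500, 200, 2450]);
translate([0, 200, 0]) cube([200, 4600, 2450]);
translate([3300, 200, 0]) cube([200, 4600, 2450]);
translate([2000, 200, 0]) cube([200, 2000, 2450]);
translate([2000, 3200, 0]) cube([200, 1600, 2450]);
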